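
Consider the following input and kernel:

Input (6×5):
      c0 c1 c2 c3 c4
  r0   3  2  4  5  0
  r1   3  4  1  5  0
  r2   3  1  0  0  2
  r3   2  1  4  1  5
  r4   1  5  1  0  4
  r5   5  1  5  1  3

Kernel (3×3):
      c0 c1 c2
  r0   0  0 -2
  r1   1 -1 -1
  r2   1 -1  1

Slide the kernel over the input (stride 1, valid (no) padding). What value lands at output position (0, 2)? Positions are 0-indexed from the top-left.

The receptive field on the input at this output position is [4 5 0 / 1 5 0 / 0 0 2]. Elementwise product with the kernel and sum: 0·-2 + 1·1 + 5·-1 + 0·-1 + 0·1 + 0·-1 + 2·1.

-2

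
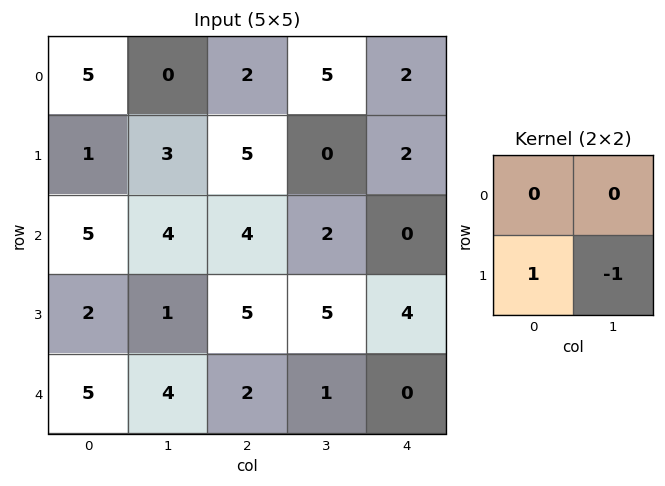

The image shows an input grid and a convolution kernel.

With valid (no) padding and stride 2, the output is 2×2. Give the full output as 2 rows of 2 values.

-2 5
1 0

Output[0,0]: The receptive field on the input at this output position is [5 0 / 1 3]. Elementwise product with the kernel and sum: 1·1 + 3·-1.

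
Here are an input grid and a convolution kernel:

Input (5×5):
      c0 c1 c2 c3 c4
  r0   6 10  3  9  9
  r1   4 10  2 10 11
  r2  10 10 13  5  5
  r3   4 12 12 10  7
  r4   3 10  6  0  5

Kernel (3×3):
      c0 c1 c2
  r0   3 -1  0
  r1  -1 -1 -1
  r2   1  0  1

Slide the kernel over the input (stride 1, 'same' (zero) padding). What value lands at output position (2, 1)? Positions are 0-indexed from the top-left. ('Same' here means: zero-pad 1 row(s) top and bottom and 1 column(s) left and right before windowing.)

The receptive field on the zero-padded input at this output position is [4 10 2 / 10 10 13 / 4 12 12]. Elementwise product with the kernel and sum: 4·3 + 10·-1 + 10·-1 + 10·-1 + 13·-1 + 4·1 + 12·1.

-15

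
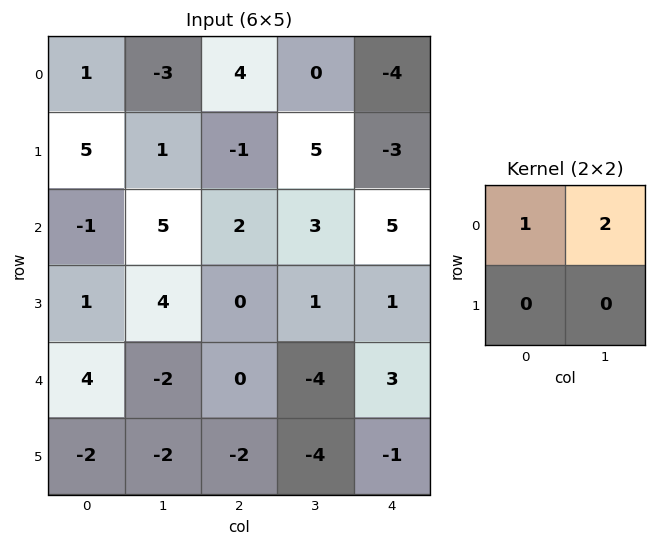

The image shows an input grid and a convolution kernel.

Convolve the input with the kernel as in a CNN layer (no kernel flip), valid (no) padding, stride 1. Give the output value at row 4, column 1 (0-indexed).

-2

The receptive field on the input at this output position is [-2 0 / -2 -2]. Elementwise product with the kernel and sum: -2·1 + 0·2.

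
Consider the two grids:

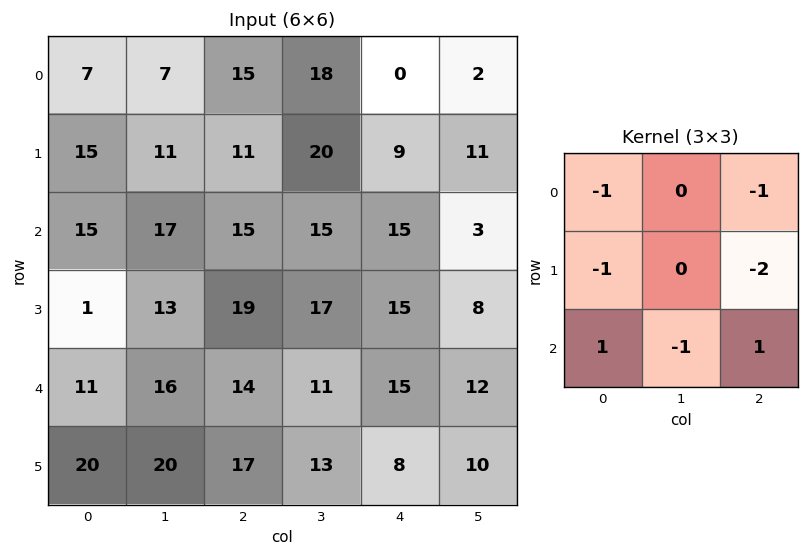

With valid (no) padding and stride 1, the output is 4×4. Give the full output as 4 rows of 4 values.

Output[0,0]: The receptive field on the input at this output position is [7 7 15 / 15 11 11 / 15 17 15]. Elementwise product with the kernel and sum: 7·-1 + 15·-1 + 15·-1 + 11·-2 + 15·1 + 17·-1 + 15·1.
Output[0,1]: The receptive field on the input at this output position is [7 15 18 / 11 11 20 / 17 15 15]. Elementwise product with the kernel and sum: 7·-1 + 18·-1 + 11·-1 + 20·-2 + 17·1 + 15·-1 + 15·1.

-46 -59 -29 -59
-64 -67 -48 -42
-60 -66 -61 -43
-42 -52 -66 -45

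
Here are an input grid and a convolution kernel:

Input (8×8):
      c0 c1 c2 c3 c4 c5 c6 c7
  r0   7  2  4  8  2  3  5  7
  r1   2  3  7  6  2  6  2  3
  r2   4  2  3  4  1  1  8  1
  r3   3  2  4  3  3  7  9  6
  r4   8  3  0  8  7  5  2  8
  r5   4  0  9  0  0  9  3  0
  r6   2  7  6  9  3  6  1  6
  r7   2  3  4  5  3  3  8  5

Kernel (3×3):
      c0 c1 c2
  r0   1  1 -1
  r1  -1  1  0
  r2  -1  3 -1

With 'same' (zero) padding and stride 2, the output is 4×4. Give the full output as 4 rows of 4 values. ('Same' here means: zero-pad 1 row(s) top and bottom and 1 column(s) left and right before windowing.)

Output[0,0]: The receptive field on the zero-padded input at this output position is [0 0 0 / 0 7 2 / 0 2 3]. Elementwise product with the kernel and sum: 0·1 + 0·1 + 0·-1 + 0·-1 + 7·1 + 0·-1 + 2·3 + 3·-1.
Output[0,1]: The receptive field on the zero-padded input at this output position is [0 0 0 / 2 4 8 / 3 7 6]. Elementwise product with the kernel and sum: 0·1 + 0·1 + 0·-1 + 2·-1 + 4·1 + 3·-1 + 7·3 + 6·-1.

10 14 -12 -1
10 12 -2 26
21 27 -11 7
9 12 -14 23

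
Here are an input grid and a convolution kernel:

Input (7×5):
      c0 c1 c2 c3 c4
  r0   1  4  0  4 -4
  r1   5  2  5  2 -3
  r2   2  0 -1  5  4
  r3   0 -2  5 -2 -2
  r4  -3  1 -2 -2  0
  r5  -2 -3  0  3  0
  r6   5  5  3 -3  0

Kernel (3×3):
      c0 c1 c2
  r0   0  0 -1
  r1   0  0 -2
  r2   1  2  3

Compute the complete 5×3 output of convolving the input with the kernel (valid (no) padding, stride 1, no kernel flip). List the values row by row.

-11 5 31
8 -10 -10
-16 -10 -6
-9 12 8
26 -2 -3

Output[0,0]: The receptive field on the input at this output position is [1 4 0 / 5 2 5 / 2 0 -1]. Elementwise product with the kernel and sum: 0·-1 + 5·-2 + 2·1 + 0·2 + -1·3.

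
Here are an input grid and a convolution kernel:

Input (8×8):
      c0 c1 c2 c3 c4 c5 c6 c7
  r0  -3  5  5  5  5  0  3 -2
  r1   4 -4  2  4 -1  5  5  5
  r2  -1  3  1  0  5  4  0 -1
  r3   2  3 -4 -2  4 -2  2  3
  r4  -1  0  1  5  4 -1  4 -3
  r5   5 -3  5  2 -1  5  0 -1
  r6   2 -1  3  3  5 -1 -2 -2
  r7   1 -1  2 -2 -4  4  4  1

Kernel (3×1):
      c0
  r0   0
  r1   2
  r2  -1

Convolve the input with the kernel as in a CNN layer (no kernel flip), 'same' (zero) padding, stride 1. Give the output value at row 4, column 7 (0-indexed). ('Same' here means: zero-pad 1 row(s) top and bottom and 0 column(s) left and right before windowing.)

The receptive field on the zero-padded input at this output position is [3 / -3 / -1]. Elementwise product with the kernel and sum: -3·2 + -1·-1.

-5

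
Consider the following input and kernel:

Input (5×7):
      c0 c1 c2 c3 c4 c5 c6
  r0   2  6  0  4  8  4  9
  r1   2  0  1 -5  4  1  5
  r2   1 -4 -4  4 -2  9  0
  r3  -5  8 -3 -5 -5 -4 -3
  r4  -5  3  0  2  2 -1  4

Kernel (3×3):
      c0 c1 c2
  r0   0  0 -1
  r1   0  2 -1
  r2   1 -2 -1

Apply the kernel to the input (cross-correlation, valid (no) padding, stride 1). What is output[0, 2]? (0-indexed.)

-32

The receptive field on the input at this output position is [0 4 8 / 1 -5 4 / -4 4 -2]. Elementwise product with the kernel and sum: 8·-1 + -5·2 + 4·-1 + -4·1 + 4·-2 + -2·-1.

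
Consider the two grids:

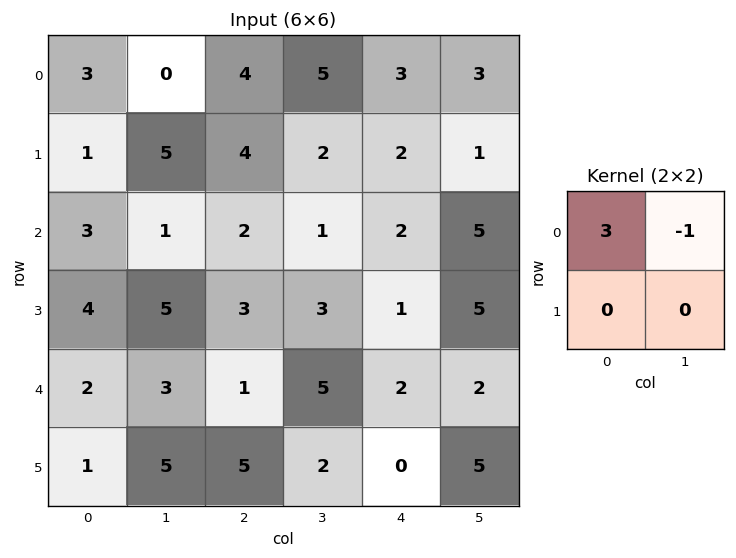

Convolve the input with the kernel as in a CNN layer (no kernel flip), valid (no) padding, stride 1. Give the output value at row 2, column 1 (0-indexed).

1

The receptive field on the input at this output position is [1 2 / 5 3]. Elementwise product with the kernel and sum: 1·3 + 2·-1.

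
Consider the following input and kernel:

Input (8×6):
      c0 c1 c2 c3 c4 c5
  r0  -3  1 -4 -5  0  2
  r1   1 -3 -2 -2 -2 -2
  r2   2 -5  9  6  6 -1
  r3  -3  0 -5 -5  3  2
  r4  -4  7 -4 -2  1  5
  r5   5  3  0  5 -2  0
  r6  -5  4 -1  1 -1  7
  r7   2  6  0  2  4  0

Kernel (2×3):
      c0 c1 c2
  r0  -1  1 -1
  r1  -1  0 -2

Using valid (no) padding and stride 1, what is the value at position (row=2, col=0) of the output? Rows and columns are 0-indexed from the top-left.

The receptive field on the input at this output position is [2 -5 9 / -3 0 -5]. Elementwise product with the kernel and sum: 2·-1 + -5·1 + 9·-1 + -3·-1 + -5·-2.

-3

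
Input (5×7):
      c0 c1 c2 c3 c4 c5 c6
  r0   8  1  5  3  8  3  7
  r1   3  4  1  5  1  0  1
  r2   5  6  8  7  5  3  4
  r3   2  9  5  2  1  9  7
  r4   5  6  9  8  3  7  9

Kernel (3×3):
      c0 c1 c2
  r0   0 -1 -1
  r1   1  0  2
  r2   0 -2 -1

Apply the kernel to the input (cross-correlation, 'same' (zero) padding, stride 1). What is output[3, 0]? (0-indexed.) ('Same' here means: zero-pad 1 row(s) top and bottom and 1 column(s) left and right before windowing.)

-9

The receptive field on the zero-padded input at this output position is [0 5 6 / 0 2 9 / 0 5 6]. Elementwise product with the kernel and sum: 5·-1 + 6·-1 + 0·1 + 9·2 + 5·-2 + 6·-1.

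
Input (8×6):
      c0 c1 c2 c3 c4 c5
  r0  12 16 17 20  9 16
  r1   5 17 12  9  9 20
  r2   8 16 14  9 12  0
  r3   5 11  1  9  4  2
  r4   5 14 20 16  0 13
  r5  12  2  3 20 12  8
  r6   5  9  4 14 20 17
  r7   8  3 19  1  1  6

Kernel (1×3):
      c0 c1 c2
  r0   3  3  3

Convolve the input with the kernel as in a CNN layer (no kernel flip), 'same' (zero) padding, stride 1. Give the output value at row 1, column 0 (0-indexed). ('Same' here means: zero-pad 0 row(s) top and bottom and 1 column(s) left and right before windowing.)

66

The receptive field on the zero-padded input at this output position is [0 5 17]. Elementwise product with the kernel and sum: 0·3 + 5·3 + 17·3.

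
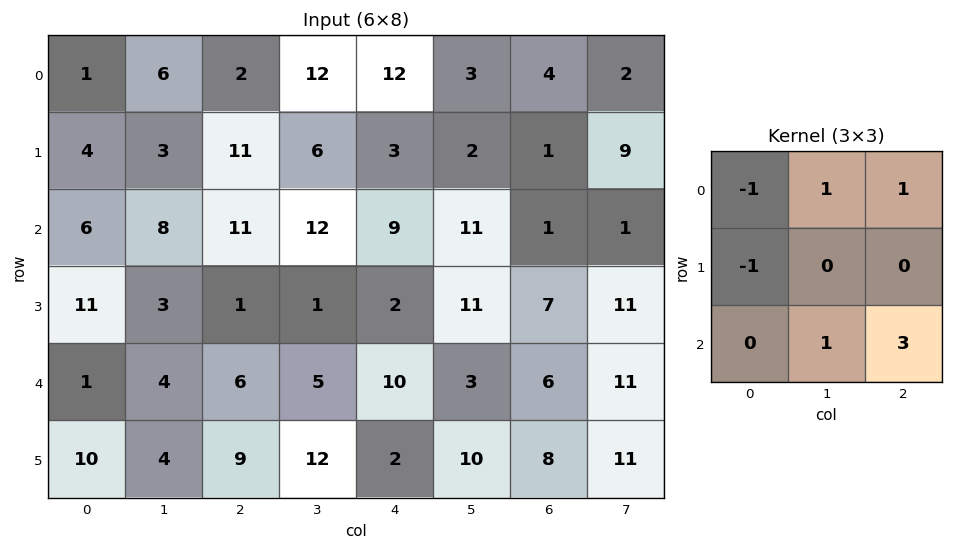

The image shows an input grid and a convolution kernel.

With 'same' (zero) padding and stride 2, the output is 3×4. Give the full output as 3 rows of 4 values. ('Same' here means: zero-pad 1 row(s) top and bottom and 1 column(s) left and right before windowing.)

Output[0,0]: The receptive field on the zero-padded input at this output position is [0 0 0 / 0 1 6 / 0 4 3]. Elementwise product with the kernel and sum: 0·-1 + 0·1 + 0·1 + 0·-1 + 4·1 + 3·3.

13 23 -3 25
27 10 22 37
36 40 39 45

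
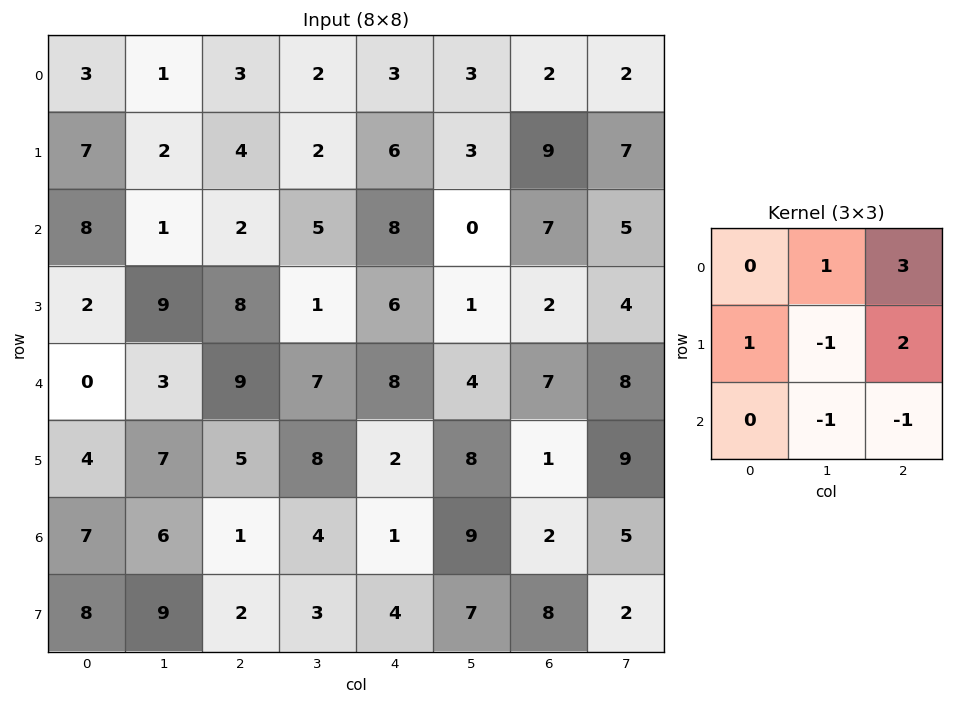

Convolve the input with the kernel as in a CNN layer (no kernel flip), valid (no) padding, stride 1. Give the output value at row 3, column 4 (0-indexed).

16

The receptive field on the input at this output position is [6 1 2 / 8 4 7 / 2 8 1]. Elementwise product with the kernel and sum: 1·1 + 2·3 + 8·1 + 4·-1 + 7·2 + 8·-1 + 1·-1.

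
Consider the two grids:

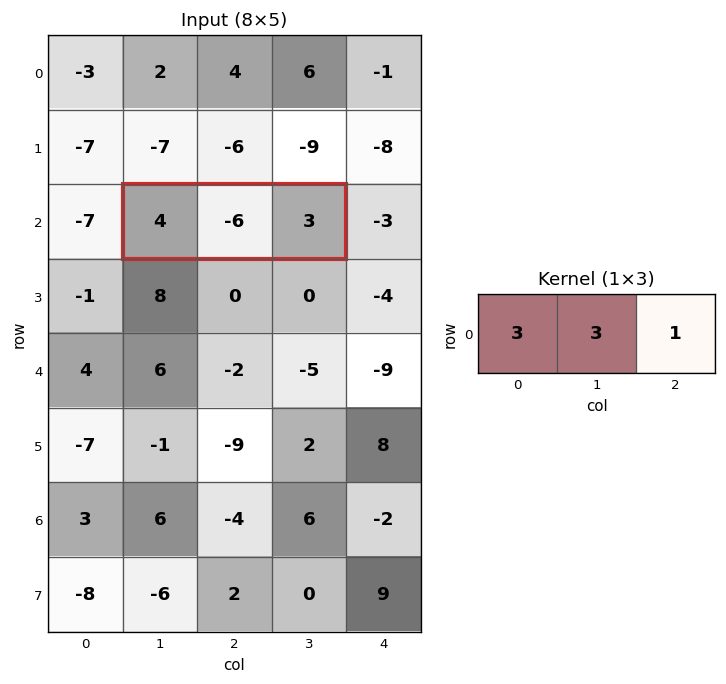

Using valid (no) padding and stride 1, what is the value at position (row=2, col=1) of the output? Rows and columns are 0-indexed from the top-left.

-3

The receptive field on the input at this output position is [4 -6 3]. Elementwise product with the kernel and sum: 4·3 + -6·3 + 3·1.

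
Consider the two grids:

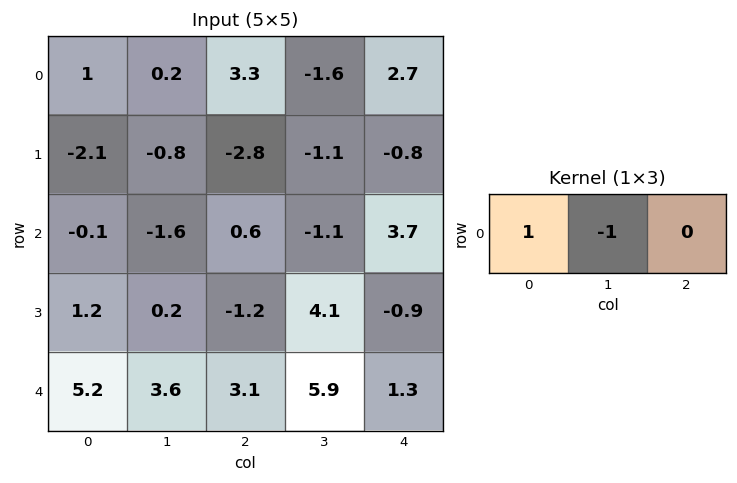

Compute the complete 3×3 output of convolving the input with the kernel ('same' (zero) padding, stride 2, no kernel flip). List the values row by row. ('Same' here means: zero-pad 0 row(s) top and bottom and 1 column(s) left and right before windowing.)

Output[0,0]: The receptive field on the zero-padded input at this output position is [0 1 0.2]. Elementwise product with the kernel and sum: 0·1 + 1·-1.
Output[0,1]: The receptive field on the zero-padded input at this output position is [0.2 3.3 -1.6]. Elementwise product with the kernel and sum: 0.2·1 + 3.3·-1.

-1 -3.1 -4.3
0.1 -2.2 -4.8
-5.2 0.5 4.6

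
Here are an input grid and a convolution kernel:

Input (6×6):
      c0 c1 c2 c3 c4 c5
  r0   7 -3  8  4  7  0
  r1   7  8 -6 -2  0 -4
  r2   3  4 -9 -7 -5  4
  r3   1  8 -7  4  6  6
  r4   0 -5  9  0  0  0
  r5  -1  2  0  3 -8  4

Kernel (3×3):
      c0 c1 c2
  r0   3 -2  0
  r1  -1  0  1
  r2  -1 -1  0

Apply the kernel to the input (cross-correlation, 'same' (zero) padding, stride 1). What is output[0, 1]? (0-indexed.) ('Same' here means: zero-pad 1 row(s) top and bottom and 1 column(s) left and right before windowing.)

-14

The receptive field on the zero-padded input at this output position is [0 0 0 / 7 -3 8 / 7 8 -6]. Elementwise product with the kernel and sum: 0·3 + 0·-2 + 7·-1 + 8·1 + 7·-1 + 8·-1.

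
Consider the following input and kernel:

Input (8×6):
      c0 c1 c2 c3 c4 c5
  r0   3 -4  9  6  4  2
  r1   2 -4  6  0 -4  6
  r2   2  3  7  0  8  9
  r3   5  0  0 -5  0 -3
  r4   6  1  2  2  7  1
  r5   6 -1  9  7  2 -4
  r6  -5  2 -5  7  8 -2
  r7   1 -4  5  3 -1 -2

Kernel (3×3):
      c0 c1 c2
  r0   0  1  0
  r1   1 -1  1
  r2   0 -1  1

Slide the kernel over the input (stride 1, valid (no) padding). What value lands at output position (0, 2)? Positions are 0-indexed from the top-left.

The receptive field on the input at this output position is [9 6 4 / 6 0 -4 / 7 0 8]. Elementwise product with the kernel and sum: 6·1 + 6·1 + 0·-1 + -4·1 + 0·-1 + 8·1.

16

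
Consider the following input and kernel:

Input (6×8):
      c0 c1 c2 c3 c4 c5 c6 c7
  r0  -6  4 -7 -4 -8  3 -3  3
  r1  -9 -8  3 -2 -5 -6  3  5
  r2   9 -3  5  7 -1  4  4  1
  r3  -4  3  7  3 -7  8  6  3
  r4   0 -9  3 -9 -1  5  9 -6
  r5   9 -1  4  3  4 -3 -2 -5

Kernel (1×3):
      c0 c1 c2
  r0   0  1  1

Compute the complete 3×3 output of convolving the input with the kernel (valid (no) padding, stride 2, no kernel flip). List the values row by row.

-3 -12 0
2 6 8
-6 -10 14

Output[0,0]: The receptive field on the input at this output position is [-6 4 -7]. Elementwise product with the kernel and sum: 4·1 + -7·1.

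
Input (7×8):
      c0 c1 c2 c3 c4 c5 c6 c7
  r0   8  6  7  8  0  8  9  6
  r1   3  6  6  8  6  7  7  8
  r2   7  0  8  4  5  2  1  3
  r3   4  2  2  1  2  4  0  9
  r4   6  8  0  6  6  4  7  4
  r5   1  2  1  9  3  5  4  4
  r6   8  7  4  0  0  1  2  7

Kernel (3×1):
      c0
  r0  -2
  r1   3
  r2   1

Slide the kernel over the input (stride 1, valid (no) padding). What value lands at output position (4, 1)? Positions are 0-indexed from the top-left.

-3

The receptive field on the input at this output position is [8 / 2 / 7]. Elementwise product with the kernel and sum: 8·-2 + 2·3 + 7·1.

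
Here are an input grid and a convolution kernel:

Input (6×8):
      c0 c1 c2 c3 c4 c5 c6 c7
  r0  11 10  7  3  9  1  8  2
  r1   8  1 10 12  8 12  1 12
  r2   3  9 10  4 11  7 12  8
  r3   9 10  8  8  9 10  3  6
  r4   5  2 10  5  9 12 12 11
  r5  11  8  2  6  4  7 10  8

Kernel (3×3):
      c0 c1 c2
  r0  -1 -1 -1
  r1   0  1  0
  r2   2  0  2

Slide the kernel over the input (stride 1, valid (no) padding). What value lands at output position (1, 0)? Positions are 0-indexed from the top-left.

The receptive field on the input at this output position is [8 1 10 / 3 9 10 / 9 10 8]. Elementwise product with the kernel and sum: 8·-1 + 1·-1 + 10·-1 + 9·1 + 9·2 + 8·2.

24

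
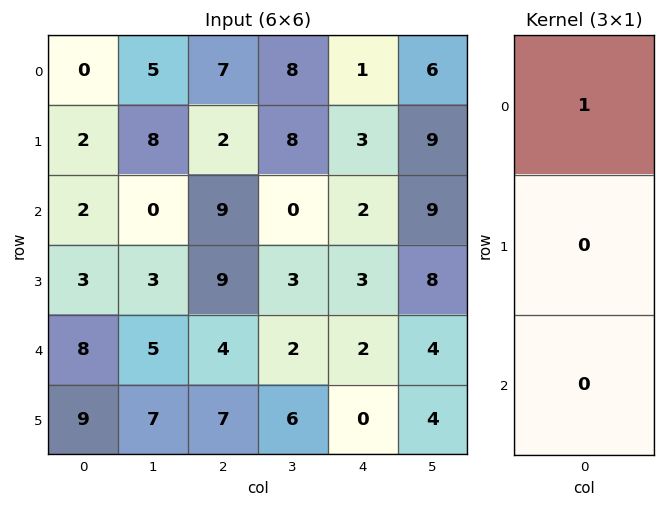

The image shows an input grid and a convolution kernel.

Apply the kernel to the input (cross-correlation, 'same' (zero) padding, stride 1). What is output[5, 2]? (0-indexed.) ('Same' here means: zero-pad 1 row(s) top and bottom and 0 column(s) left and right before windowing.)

The receptive field on the zero-padded input at this output position is [4 / 7 / 0]. Elementwise product with the kernel and sum: 4·1.

4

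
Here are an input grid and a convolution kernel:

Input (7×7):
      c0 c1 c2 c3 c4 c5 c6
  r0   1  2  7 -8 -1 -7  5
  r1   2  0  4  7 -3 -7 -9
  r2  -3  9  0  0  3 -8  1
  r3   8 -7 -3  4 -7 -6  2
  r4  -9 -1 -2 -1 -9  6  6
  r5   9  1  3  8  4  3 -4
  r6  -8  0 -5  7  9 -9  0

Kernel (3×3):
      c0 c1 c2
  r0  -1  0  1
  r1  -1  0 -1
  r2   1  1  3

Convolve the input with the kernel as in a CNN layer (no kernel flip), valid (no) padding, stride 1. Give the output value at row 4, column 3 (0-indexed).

-15

The receptive field on the input at this output position is [-1 -9 6 / 8 4 3 / 7 9 -9]. Elementwise product with the kernel and sum: -1·-1 + 6·1 + 8·-1 + 3·-1 + 7·1 + 9·1 + -9·3.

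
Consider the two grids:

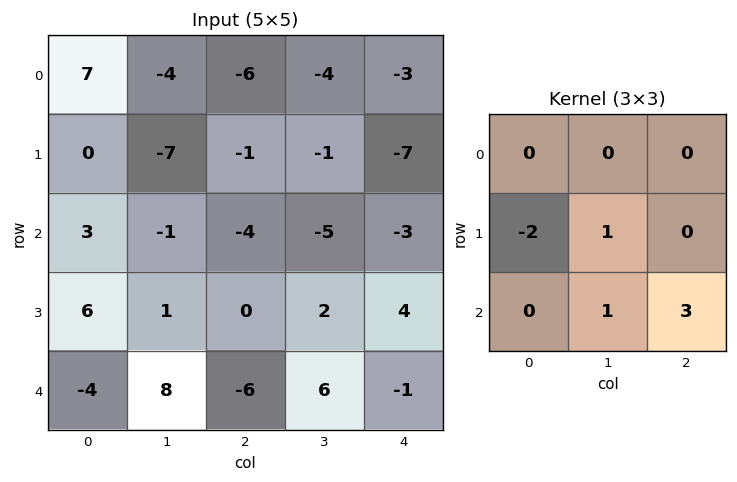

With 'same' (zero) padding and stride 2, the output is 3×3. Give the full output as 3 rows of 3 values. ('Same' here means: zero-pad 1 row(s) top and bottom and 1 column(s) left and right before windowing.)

-14 -2 -2
12 4 11
-4 -22 -13

Output[0,0]: The receptive field on the zero-padded input at this output position is [0 0 0 / 0 7 -4 / 0 0 -7]. Elementwise product with the kernel and sum: 0·-2 + 7·1 + 0·1 + -7·3.
Output[0,1]: The receptive field on the zero-padded input at this output position is [0 0 0 / -4 -6 -4 / -7 -1 -1]. Elementwise product with the kernel and sum: -4·-2 + -6·1 + -1·1 + -1·3.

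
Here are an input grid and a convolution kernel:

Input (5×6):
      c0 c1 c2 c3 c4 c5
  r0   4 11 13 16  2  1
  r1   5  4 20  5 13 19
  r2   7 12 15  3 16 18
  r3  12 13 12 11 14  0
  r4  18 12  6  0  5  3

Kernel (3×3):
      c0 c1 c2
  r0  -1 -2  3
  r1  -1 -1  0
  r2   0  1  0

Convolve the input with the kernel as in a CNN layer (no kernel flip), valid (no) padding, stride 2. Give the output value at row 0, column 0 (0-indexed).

The receptive field on the input at this output position is [4 11 13 / 5 4 20 / 7 12 15]. Elementwise product with the kernel and sum: 4·-1 + 11·-2 + 13·3 + 5·-1 + 4·-1 + 12·1.

16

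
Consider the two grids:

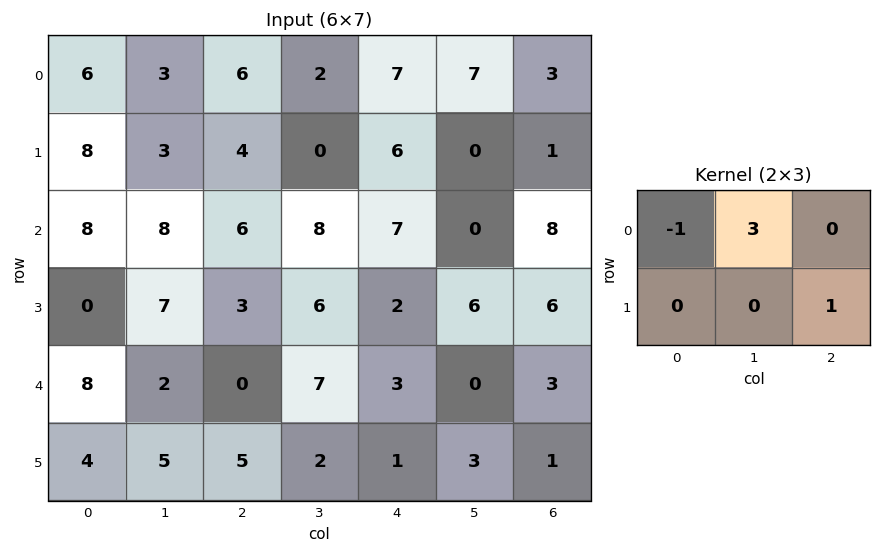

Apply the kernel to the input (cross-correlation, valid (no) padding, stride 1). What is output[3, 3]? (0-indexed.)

The receptive field on the input at this output position is [6 2 6 / 7 3 0]. Elementwise product with the kernel and sum: 6·-1 + 2·3 + 0·1.

0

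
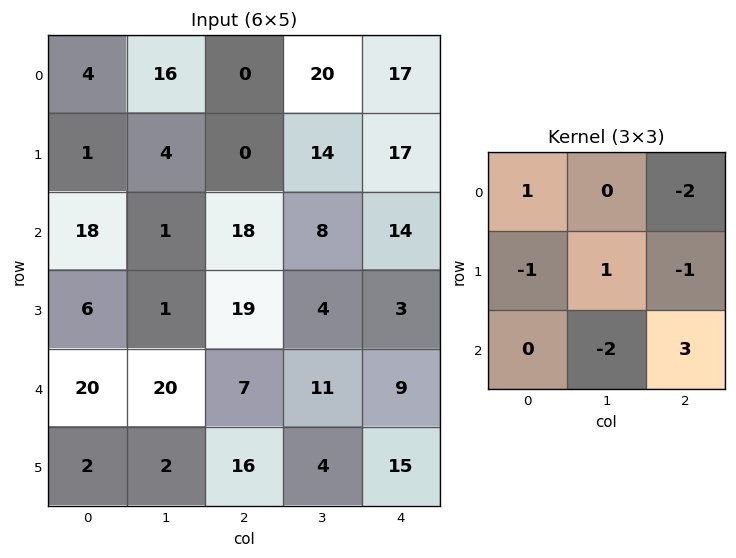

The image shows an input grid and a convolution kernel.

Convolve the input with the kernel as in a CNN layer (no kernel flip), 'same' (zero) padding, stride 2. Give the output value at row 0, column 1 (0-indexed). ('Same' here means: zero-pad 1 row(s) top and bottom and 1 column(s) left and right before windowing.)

6

The receptive field on the zero-padded input at this output position is [0 0 0 / 16 0 20 / 4 0 14]. Elementwise product with the kernel and sum: 0·1 + 0·-2 + 16·-1 + 0·1 + 20·-1 + 0·-2 + 14·3.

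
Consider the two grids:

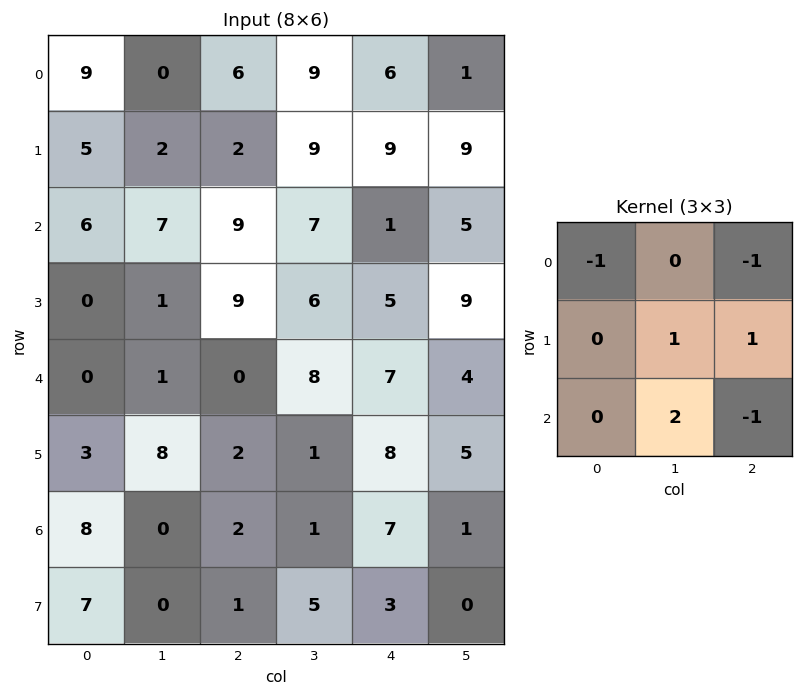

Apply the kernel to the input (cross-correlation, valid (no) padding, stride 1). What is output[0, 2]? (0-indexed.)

19

The receptive field on the input at this output position is [6 9 6 / 2 9 9 / 9 7 1]. Elementwise product with the kernel and sum: 6·-1 + 6·-1 + 9·1 + 9·1 + 7·2 + 1·-1.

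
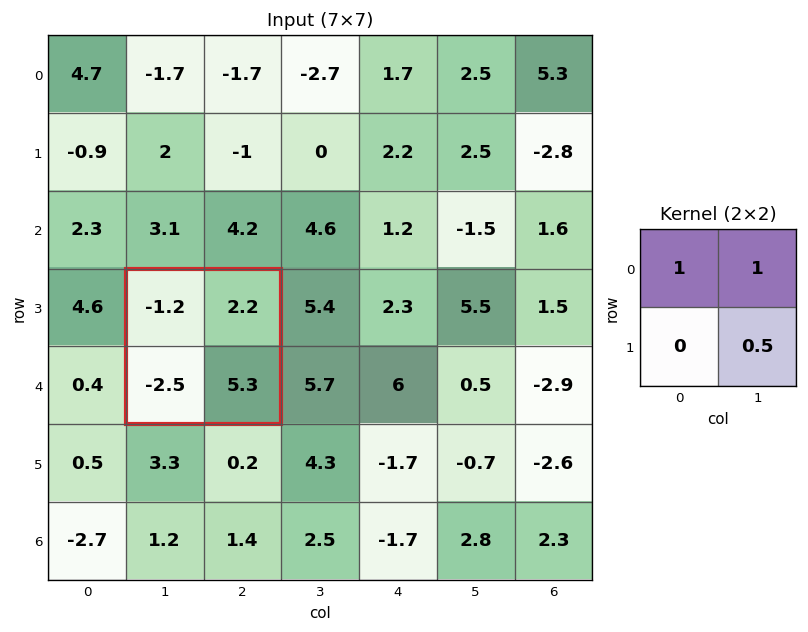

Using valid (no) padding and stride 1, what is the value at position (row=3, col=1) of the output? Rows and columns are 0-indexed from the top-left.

The receptive field on the input at this output position is [-1.2 2.2 / -2.5 5.3]. Elementwise product with the kernel and sum: -1.2·1 + 2.2·1 + 5.3·0.5.

3.65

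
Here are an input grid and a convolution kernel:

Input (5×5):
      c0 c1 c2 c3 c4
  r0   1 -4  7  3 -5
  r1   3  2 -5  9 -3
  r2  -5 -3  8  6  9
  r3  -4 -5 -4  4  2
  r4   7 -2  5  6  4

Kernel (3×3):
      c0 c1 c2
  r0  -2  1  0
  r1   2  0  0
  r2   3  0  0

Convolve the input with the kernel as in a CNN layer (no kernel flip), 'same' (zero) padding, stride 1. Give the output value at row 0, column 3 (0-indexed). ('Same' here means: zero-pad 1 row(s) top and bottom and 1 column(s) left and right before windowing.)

-1

The receptive field on the zero-padded input at this output position is [0 0 0 / 7 3 -5 / -5 9 -3]. Elementwise product with the kernel and sum: 0·-2 + 0·1 + 7·2 + -5·3.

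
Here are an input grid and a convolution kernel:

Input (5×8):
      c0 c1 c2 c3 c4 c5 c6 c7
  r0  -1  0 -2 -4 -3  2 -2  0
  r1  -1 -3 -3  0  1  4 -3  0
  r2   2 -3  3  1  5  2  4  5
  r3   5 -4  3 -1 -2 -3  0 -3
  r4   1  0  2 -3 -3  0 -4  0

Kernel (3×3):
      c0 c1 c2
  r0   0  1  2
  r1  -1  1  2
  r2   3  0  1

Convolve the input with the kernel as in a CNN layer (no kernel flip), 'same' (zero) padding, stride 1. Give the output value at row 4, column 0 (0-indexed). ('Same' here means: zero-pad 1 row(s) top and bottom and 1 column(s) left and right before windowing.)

The receptive field on the zero-padded input at this output position is [0 5 -4 / 0 1 0 / 0 0 0]. Elementwise product with the kernel and sum: 5·1 + -4·2 + 0·-1 + 1·1 + 0·2 + 0·3 + 0·1.

-2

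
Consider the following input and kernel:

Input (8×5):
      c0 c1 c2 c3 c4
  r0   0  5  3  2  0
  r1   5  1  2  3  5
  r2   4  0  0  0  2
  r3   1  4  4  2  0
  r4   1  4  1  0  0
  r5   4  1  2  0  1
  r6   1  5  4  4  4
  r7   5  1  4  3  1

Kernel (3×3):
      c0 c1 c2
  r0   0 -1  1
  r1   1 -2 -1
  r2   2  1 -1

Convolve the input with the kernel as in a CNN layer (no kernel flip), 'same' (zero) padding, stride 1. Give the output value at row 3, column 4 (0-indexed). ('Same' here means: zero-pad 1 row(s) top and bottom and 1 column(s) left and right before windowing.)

The receptive field on the zero-padded input at this output position is [0 2 0 / 2 0 0 / 0 0 0]. Elementwise product with the kernel and sum: 2·-1 + 0·1 + 2·1 + 0·-2 + 0·-1 + 0·2 + 0·1 + 0·-1.

0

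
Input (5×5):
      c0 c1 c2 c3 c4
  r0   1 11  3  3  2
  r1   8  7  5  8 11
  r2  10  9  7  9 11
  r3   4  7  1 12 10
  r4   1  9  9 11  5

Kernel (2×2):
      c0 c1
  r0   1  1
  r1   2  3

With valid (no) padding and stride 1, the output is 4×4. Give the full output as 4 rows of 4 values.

Output[0,0]: The receptive field on the input at this output position is [1 11 / 8 7]. Elementwise product with the kernel and sum: 1·1 + 11·1 + 8·2 + 7·3.

49 43 40 54
62 51 54 70
48 33 54 74
40 53 64 59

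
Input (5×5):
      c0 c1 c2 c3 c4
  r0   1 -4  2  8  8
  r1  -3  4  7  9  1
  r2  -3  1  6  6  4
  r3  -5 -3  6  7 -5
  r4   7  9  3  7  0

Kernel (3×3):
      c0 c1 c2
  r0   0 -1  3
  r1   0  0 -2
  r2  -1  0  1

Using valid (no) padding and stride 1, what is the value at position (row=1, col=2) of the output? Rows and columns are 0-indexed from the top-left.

-25

The receptive field on the input at this output position is [7 9 1 / 6 6 4 / 6 7 -5]. Elementwise product with the kernel and sum: 9·-1 + 1·3 + 4·-2 + 6·-1 + -5·1.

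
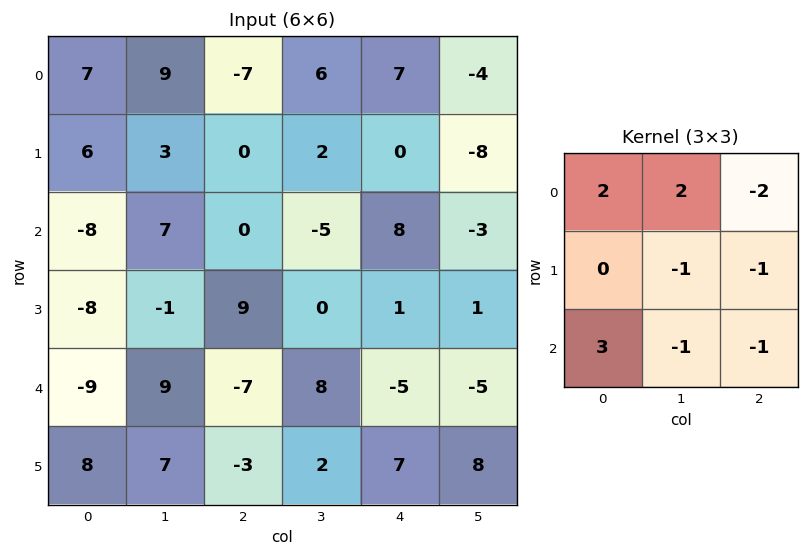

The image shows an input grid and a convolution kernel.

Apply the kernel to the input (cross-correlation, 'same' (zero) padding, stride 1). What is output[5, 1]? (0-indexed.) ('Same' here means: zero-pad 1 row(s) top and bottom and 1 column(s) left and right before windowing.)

10

The receptive field on the zero-padded input at this output position is [-9 9 -7 / 8 7 -3 / 0 0 0]. Elementwise product with the kernel and sum: -9·2 + 9·2 + -7·-2 + 7·-1 + -3·-1 + 0·3 + 0·-1 + 0·-1.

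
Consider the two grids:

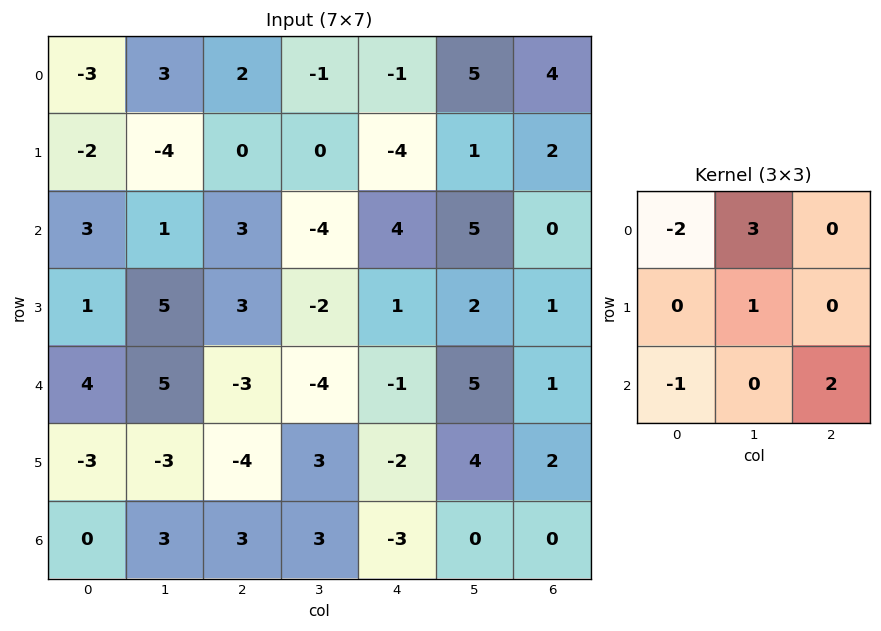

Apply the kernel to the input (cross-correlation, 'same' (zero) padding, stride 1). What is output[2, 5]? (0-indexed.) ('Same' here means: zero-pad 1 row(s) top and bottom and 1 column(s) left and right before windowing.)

The receptive field on the zero-padded input at this output position is [-4 1 2 / 4 5 0 / 1 2 1]. Elementwise product with the kernel and sum: -4·-2 + 1·3 + 5·1 + 1·-1 + 1·2.

17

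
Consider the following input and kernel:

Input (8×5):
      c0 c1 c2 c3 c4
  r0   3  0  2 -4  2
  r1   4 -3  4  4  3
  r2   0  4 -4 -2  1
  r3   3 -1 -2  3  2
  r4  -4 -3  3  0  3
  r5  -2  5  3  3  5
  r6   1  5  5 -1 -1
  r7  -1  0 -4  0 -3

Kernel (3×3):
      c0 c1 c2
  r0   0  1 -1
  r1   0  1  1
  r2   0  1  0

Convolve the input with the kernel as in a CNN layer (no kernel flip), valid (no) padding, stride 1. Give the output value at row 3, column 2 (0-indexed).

The receptive field on the input at this output position is [-2 3 2 / 3 0 3 / 3 3 5]. Elementwise product with the kernel and sum: 3·1 + 2·-1 + 0·1 + 3·1 + 3·1.

7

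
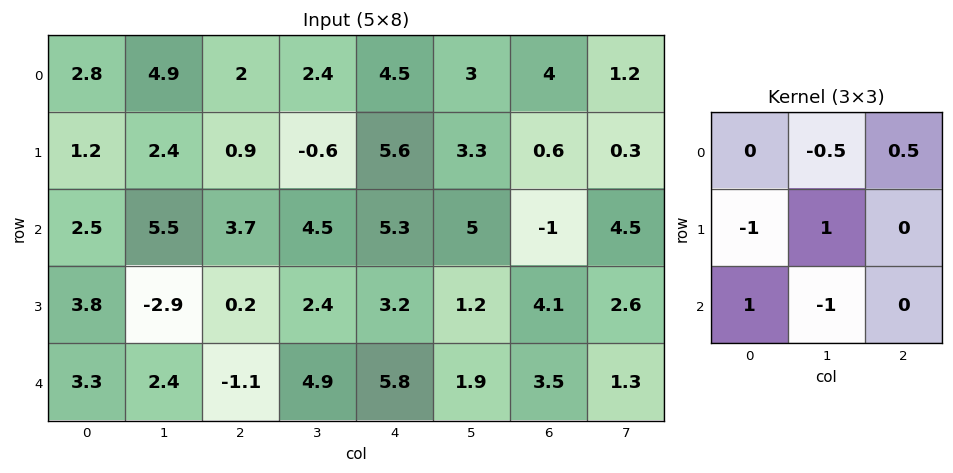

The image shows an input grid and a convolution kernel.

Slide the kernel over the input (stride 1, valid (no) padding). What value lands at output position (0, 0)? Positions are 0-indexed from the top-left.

-3.25

The receptive field on the input at this output position is [2.8 4.9 2 / 1.2 2.4 0.9 / 2.5 5.5 3.7]. Elementwise product with the kernel and sum: 4.9·-0.5 + 2·0.5 + 1.2·-1 + 2.4·1 + 2.5·1 + 5.5·-1.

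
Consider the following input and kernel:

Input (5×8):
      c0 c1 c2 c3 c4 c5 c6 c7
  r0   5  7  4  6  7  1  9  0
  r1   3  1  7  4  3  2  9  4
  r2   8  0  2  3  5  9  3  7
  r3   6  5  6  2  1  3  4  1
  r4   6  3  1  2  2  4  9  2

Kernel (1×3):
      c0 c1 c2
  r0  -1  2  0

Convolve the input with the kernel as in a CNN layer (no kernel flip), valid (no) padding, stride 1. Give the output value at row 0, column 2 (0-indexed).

8

The receptive field on the input at this output position is [4 6 7]. Elementwise product with the kernel and sum: 4·-1 + 6·2.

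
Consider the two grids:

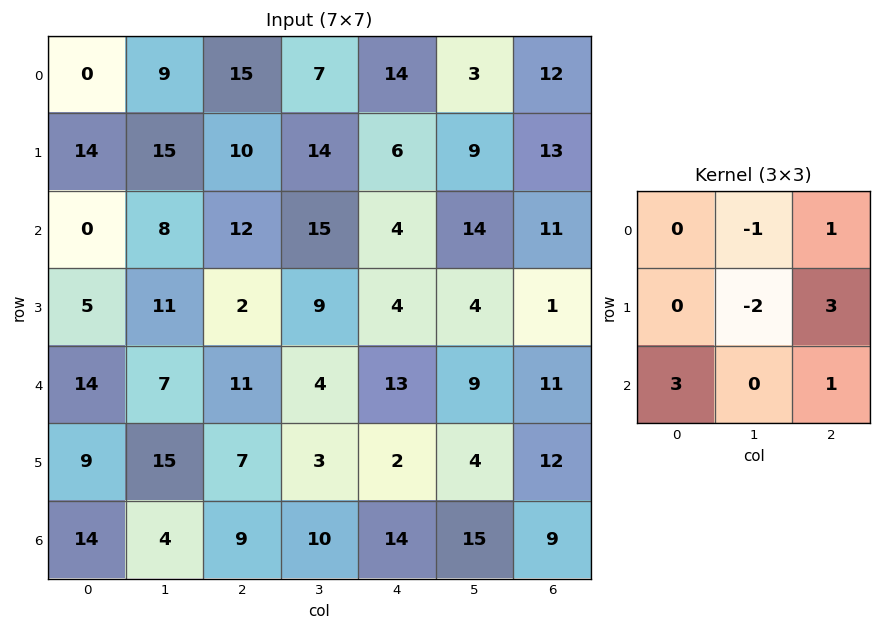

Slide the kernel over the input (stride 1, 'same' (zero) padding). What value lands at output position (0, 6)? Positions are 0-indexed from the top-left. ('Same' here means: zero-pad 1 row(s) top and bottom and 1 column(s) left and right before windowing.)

The receptive field on the zero-padded input at this output position is [0 0 0 / 3 12 0 / 9 13 0]. Elementwise product with the kernel and sum: 0·-1 + 0·1 + 12·-2 + 0·3 + 9·3 + 0·1.

3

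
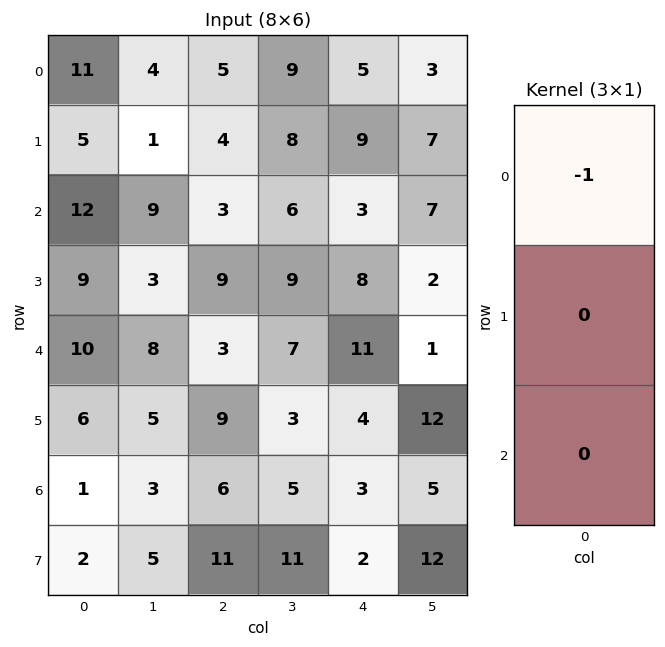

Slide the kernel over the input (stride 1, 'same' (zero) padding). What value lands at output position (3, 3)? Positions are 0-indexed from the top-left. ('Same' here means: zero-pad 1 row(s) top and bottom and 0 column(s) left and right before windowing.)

-6

The receptive field on the zero-padded input at this output position is [6 / 9 / 7]. Elementwise product with the kernel and sum: 6·-1.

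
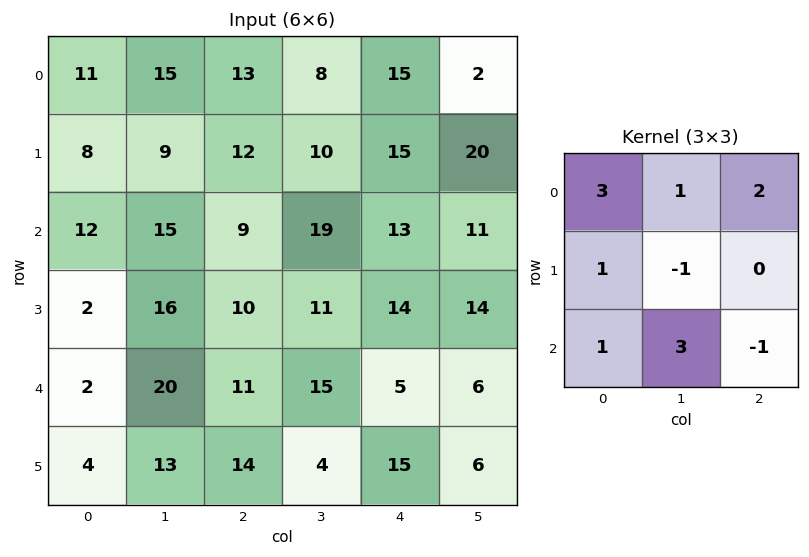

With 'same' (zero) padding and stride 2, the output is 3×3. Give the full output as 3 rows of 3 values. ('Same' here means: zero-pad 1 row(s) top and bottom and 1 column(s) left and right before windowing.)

Output[0,0]: The receptive field on the zero-padded input at this output position is [0 0 0 / 0 11 15 / 0 8 9]. Elementwise product with the kernel and sum: 0·3 + 0·1 + 0·2 + 0·1 + 11·-1 + 0·1 + 8·3 + 9·-1.

4 37 28
4 100 130
31 140 128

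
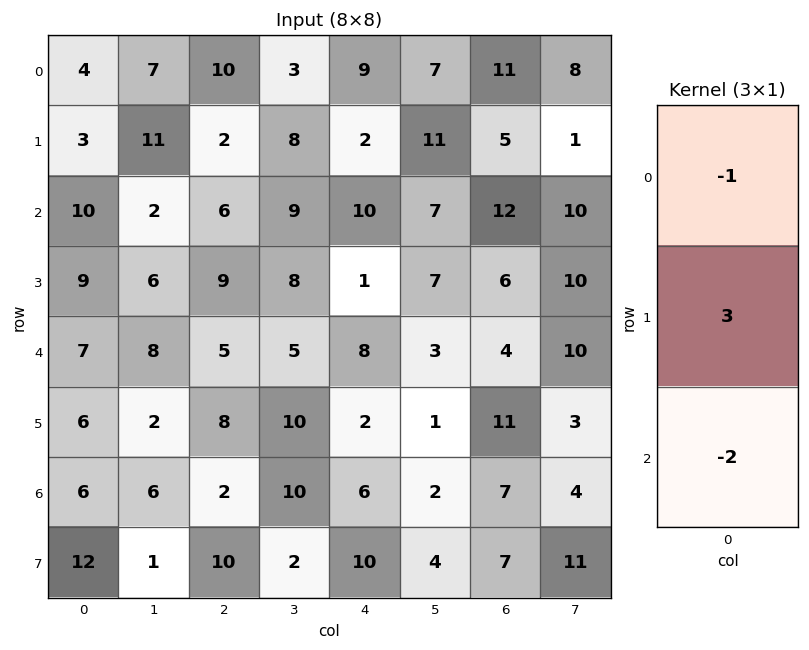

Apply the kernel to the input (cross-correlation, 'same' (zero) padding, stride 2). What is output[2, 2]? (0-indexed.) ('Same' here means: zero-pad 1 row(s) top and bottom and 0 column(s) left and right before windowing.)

The receptive field on the zero-padded input at this output position is [1 / 8 / 2]. Elementwise product with the kernel and sum: 1·-1 + 8·3 + 2·-2.

19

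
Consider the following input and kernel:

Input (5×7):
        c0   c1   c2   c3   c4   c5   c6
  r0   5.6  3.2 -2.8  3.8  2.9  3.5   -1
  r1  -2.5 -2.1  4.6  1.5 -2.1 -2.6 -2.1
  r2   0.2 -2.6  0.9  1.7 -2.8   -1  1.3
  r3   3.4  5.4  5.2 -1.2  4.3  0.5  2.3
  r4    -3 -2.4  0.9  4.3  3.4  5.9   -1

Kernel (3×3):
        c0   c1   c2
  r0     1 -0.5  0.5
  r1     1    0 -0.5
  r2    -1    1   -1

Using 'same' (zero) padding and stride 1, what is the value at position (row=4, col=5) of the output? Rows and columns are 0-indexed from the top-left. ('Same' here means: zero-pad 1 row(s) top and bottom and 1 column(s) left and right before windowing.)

The receptive field on the zero-padded input at this output position is [4.3 0.5 2.3 / 3.4 5.9 -1 / 0 0 0]. Elementwise product with the kernel and sum: 4.3·1 + 0.5·-0.5 + 2.3·0.5 + 3.4·1 + -1·-0.5 + 0·-1 + 0·1 + 0·-1.

9.1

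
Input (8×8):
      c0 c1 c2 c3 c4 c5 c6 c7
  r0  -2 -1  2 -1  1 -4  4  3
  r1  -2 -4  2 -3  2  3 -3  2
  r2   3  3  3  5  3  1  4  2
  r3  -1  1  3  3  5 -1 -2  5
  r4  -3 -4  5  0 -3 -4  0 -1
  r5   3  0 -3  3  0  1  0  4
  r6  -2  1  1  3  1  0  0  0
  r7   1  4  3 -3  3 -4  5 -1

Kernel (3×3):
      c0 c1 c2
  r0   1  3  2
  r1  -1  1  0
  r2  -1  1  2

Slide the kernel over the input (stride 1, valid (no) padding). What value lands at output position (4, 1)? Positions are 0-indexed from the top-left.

The receptive field on the input at this output position is [-4 5 0 / 0 -3 3 / 1 1 3]. Elementwise product with the kernel and sum: -4·1 + 5·3 + 0·2 + 0·-1 + -3·1 + 1·-1 + 1·1 + 3·2.

14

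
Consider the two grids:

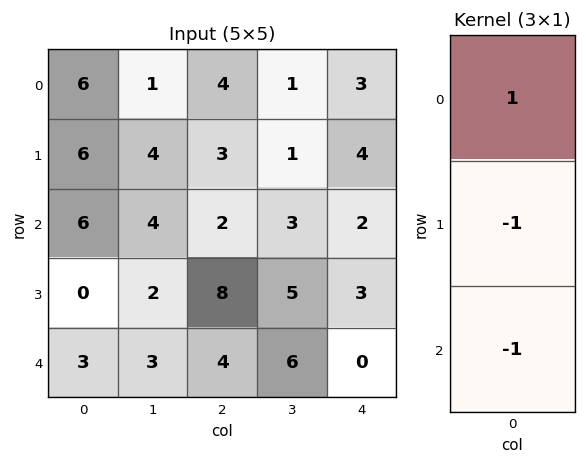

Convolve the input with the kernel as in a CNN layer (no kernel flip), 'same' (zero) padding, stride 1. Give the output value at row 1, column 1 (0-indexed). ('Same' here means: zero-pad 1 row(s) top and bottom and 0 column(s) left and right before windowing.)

-7

The receptive field on the zero-padded input at this output position is [1 / 4 / 4]. Elementwise product with the kernel and sum: 1·1 + 4·-1 + 4·-1.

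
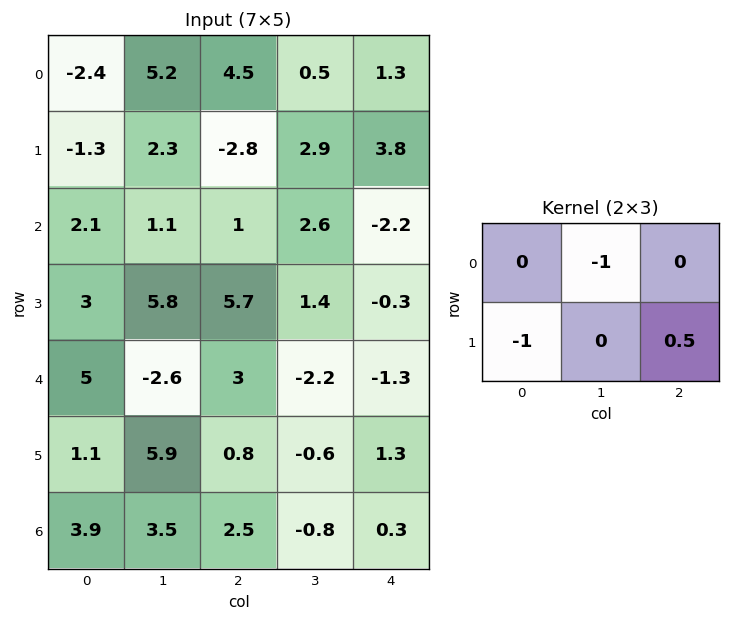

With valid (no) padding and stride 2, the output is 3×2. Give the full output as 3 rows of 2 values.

-5.3 4.2
-1.25 -8.45
1.9 2.05

Output[0,0]: The receptive field on the input at this output position is [-2.4 5.2 4.5 / -1.3 2.3 -2.8]. Elementwise product with the kernel and sum: 5.2·-1 + -1.3·-1 + -2.8·0.5.
Output[0,1]: The receptive field on the input at this output position is [4.5 0.5 1.3 / -2.8 2.9 3.8]. Elementwise product with the kernel and sum: 0.5·-1 + -2.8·-1 + 3.8·0.5.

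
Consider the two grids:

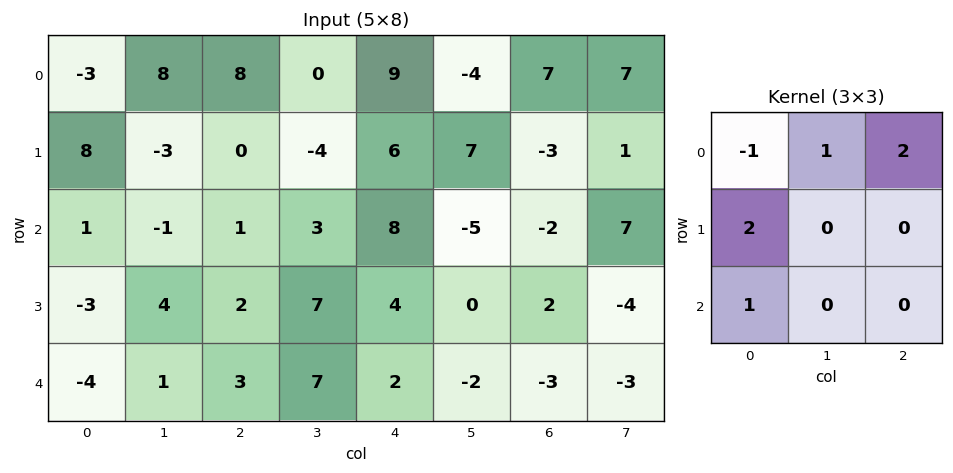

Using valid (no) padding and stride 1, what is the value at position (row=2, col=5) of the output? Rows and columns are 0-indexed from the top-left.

15

The receptive field on the input at this output position is [-5 -2 7 / 0 2 -4 / -2 -3 -3]. Elementwise product with the kernel and sum: -5·-1 + -2·1 + 7·2 + 0·2 + -2·1.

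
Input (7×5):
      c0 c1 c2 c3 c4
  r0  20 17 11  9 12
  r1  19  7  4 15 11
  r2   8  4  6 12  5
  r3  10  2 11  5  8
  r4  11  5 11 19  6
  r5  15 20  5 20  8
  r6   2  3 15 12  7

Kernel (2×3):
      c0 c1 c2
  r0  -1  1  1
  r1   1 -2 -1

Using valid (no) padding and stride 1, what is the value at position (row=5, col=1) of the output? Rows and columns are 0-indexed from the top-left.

The receptive field on the input at this output position is [20 5 20 / 3 15 12]. Elementwise product with the kernel and sum: 20·-1 + 5·1 + 20·1 + 3·1 + 15·-2 + 12·-1.

-34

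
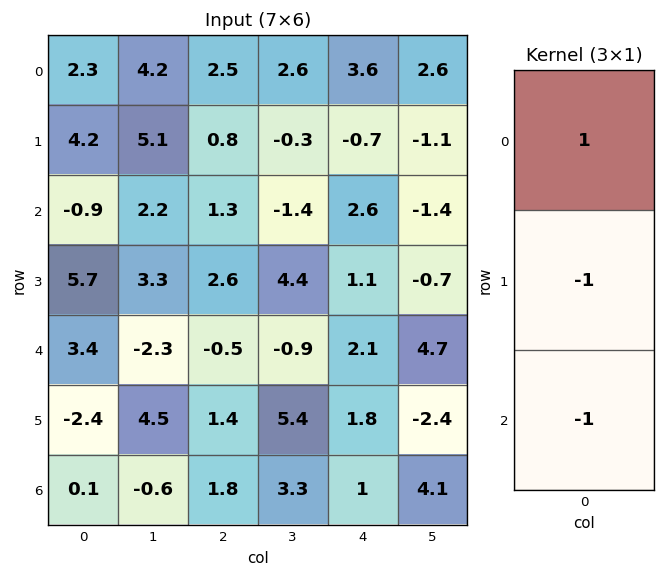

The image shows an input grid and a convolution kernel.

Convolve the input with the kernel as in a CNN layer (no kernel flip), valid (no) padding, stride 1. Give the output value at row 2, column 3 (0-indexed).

The receptive field on the input at this output position is [-1.4 / 4.4 / -0.9]. Elementwise product with the kernel and sum: -1.4·1 + 4.4·-1 + -0.9·-1.

-4.9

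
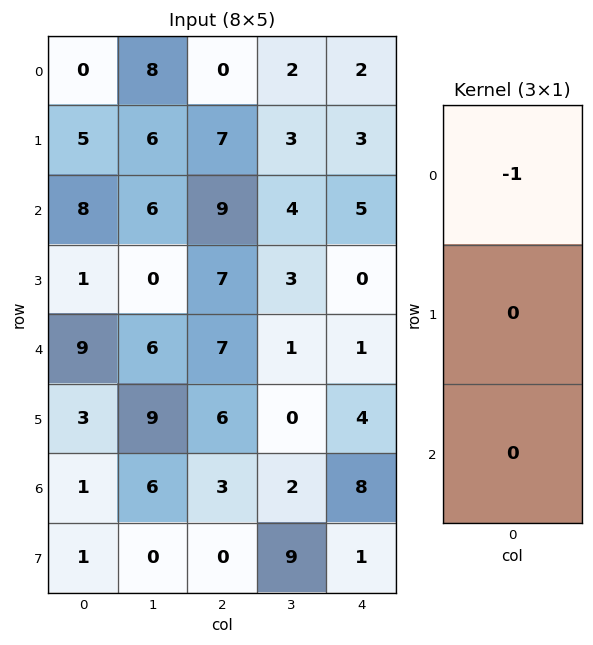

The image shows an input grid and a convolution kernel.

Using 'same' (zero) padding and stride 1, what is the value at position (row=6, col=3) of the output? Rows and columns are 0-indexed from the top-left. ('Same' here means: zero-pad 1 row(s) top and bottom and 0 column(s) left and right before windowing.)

The receptive field on the zero-padded input at this output position is [0 / 2 / 9]. Elementwise product with the kernel and sum: 0·-1.

0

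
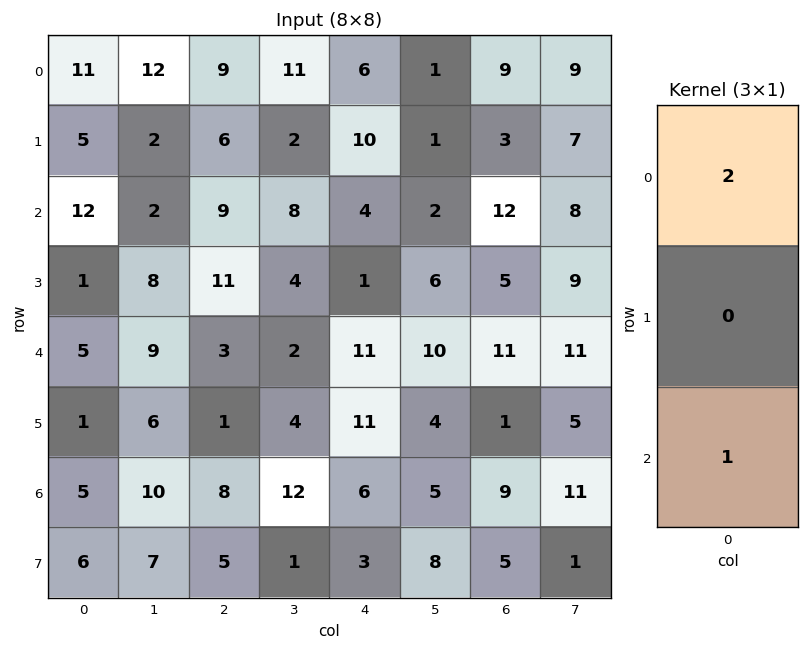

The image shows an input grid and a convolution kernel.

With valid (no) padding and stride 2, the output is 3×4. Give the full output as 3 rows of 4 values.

Output[0,0]: The receptive field on the input at this output position is [11 / 5 / 12]. Elementwise product with the kernel and sum: 11·2 + 12·1.

34 27 16 30
29 21 19 35
15 14 28 31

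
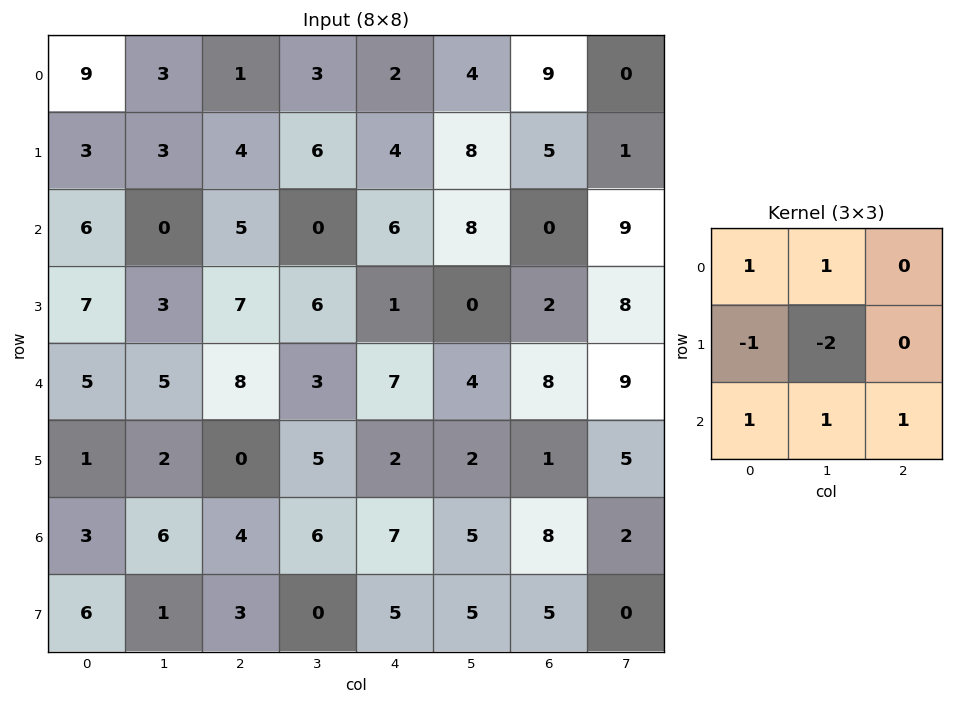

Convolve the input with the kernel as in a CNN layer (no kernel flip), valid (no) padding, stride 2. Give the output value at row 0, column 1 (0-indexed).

The receptive field on the input at this output position is [1 3 2 / 4 6 4 / 5 0 6]. Elementwise product with the kernel and sum: 1·1 + 3·1 + 4·-1 + 6·-2 + 5·1 + 0·1 + 6·1.

-1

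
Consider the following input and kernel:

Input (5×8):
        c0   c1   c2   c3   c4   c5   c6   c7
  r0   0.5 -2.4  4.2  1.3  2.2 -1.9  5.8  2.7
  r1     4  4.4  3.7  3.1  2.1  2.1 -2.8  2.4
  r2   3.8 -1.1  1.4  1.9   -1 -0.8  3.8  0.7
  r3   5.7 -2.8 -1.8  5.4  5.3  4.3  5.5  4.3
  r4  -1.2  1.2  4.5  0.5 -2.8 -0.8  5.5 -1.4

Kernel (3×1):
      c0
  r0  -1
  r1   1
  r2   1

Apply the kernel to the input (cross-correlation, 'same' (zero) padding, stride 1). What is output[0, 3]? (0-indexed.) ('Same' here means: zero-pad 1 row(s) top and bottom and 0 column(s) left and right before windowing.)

The receptive field on the zero-padded input at this output position is [0 / 1.3 / 3.1]. Elementwise product with the kernel and sum: 0·-1 + 1.3·1 + 3.1·1.

4.4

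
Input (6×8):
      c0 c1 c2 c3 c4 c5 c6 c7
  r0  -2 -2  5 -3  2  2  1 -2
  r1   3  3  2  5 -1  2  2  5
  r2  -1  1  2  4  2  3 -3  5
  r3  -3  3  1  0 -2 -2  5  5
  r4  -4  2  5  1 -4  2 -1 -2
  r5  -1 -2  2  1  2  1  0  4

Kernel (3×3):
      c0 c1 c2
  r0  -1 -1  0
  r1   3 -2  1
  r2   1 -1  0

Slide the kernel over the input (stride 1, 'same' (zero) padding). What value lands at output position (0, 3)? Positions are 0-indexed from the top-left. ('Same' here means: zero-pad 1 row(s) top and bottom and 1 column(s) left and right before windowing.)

The receptive field on the zero-padded input at this output position is [0 0 0 / 5 -3 2 / 2 5 -1]. Elementwise product with the kernel and sum: 0·-1 + 0·-1 + 5·3 + -3·-2 + 2·1 + 2·1 + 5·-1.

20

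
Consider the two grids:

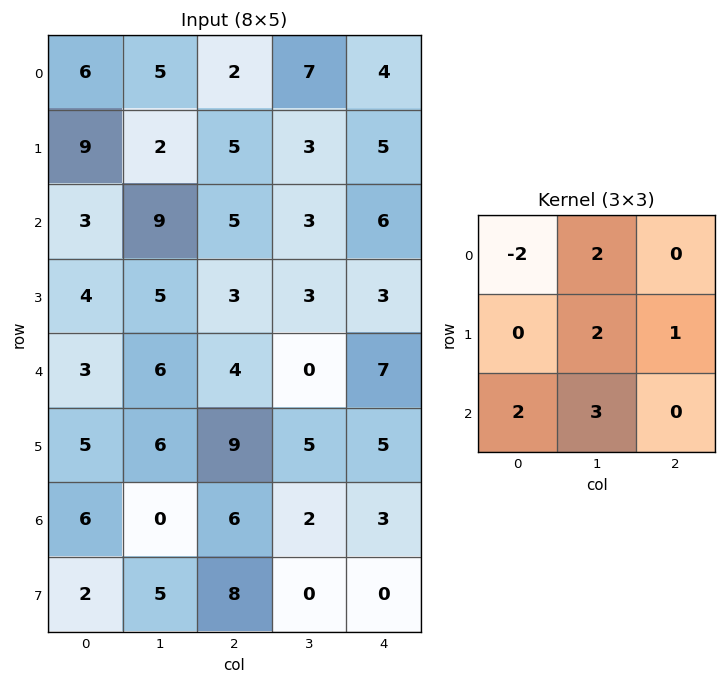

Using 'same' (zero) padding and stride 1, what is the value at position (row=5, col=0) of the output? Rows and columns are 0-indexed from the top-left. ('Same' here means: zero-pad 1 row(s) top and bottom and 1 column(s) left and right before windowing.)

40

The receptive field on the zero-padded input at this output position is [0 3 6 / 0 5 6 / 0 6 0]. Elementwise product with the kernel and sum: 0·-2 + 3·2 + 5·2 + 6·1 + 0·2 + 6·3.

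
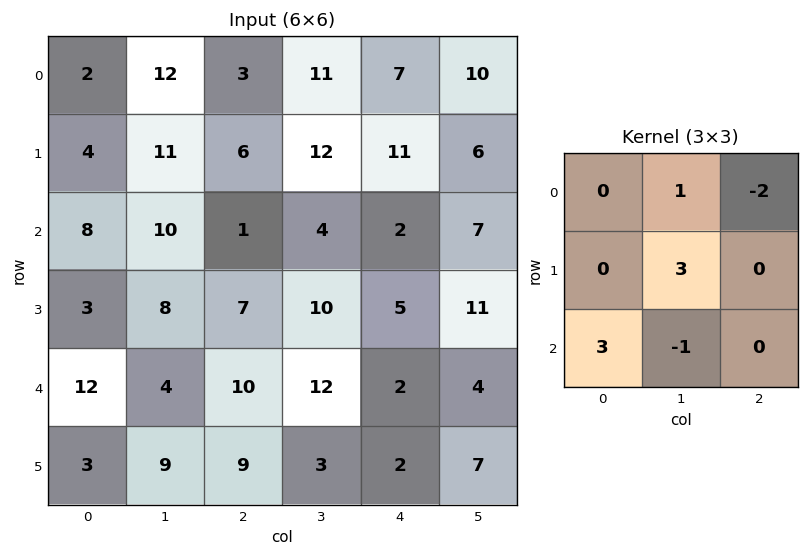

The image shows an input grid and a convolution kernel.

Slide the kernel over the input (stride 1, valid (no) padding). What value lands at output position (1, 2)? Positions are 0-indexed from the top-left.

The receptive field on the input at this output position is [6 12 11 / 1 4 2 / 7 10 5]. Elementwise product with the kernel and sum: 12·1 + 11·-2 + 4·3 + 7·3 + 10·-1.

13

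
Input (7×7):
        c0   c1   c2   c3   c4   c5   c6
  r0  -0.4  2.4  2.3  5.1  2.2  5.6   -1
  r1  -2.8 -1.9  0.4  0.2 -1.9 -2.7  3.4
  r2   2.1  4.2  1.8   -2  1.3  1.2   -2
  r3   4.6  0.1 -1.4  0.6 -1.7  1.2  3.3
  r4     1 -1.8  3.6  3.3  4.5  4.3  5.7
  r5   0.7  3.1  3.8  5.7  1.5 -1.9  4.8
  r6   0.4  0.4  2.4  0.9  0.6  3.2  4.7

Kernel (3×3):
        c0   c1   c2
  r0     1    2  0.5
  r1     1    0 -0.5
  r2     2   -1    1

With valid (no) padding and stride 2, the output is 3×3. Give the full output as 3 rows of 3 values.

Output[0,0]: The receptive field on the input at this output position is [-0.4 2.4 2.3 / -2.8 -1.9 0.4 / 2.1 4.2 1.8]. Elementwise product with the kernel and sum: -0.4·1 + 2.4·2 + 2.3·0.5 + -2.8·1 + 0.4·-0.5 + 2.1·2 + 4.2·-1 + 1.8·1.
Output[0,1]: The receptive field on the input at this output position is [2.3 5.1 2.2 / 0.4 0.2 -1.9 / 1.8 -2 1.3]. Elementwise product with the kernel and sum: 2.3·1 + 5.1·2 + 2.2·0.5 + 0.4·1 + -1.9·-0.5 + 1.8·2 + -2·-1 + 1.3·1.

4.35 21.85 8.7
24.1 6.3 9.75
0.8 20 17.75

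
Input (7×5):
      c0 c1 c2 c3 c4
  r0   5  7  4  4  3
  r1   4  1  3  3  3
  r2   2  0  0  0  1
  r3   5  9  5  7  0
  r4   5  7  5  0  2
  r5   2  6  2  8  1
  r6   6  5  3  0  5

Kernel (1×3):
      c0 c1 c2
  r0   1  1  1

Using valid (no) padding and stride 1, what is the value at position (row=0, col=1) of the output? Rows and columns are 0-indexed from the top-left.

The receptive field on the input at this output position is [7 4 4]. Elementwise product with the kernel and sum: 7·1 + 4·1 + 4·1.

15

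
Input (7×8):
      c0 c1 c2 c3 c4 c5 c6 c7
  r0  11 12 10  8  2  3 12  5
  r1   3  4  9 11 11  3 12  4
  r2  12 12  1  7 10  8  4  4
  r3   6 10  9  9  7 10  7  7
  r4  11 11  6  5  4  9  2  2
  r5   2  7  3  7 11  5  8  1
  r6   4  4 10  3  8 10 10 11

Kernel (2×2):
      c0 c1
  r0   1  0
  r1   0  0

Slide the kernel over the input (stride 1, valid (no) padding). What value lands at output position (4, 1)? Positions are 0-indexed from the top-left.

The receptive field on the input at this output position is [11 6 / 7 3]. Elementwise product with the kernel and sum: 11·1.

11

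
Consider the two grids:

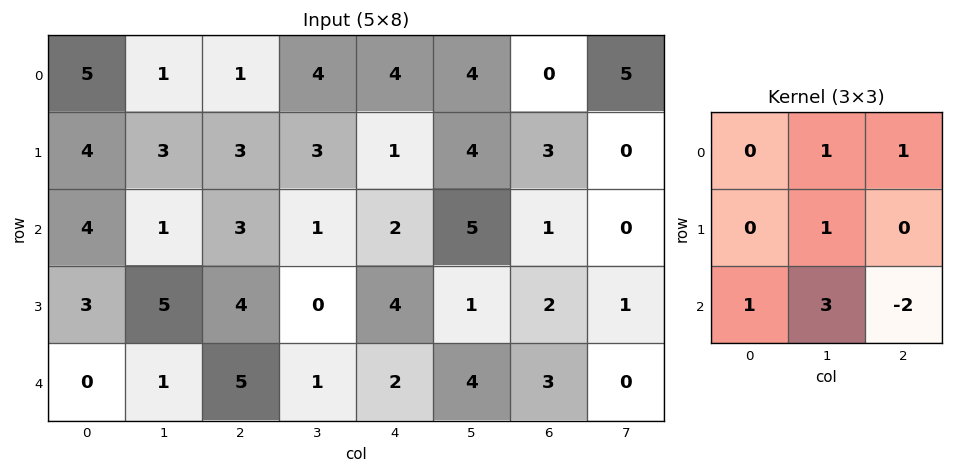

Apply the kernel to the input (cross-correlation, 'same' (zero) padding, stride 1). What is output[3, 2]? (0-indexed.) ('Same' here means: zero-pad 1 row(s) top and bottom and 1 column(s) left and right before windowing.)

The receptive field on the zero-padded input at this output position is [1 3 1 / 5 4 0 / 1 5 1]. Elementwise product with the kernel and sum: 3·1 + 1·1 + 4·1 + 1·1 + 5·3 + 1·-2.

22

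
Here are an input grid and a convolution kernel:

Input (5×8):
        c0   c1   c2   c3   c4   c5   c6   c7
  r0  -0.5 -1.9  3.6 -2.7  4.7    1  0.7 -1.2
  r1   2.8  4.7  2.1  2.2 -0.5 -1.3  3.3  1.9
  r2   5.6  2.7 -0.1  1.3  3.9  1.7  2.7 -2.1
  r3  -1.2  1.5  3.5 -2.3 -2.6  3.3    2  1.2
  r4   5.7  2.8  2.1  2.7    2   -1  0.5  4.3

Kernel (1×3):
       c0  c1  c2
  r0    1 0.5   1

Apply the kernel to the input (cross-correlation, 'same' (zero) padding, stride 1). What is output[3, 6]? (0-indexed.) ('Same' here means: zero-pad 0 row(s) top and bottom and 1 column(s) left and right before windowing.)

5.5

The receptive field on the zero-padded input at this output position is [3.3 2 1.2]. Elementwise product with the kernel and sum: 3.3·1 + 2·0.5 + 1.2·1.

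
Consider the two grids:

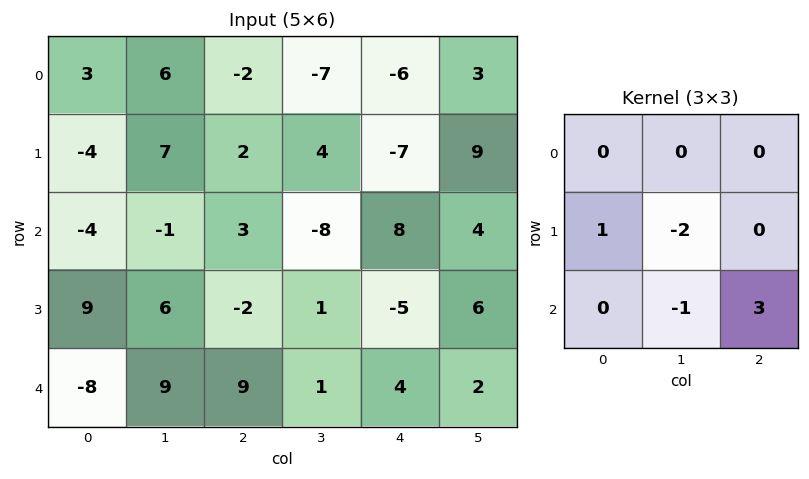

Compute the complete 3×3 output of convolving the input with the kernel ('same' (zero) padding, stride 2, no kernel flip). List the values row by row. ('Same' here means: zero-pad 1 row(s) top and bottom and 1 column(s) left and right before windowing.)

Output[0,0]: The receptive field on the zero-padded input at this output position is [0 0 0 / 0 3 6 / 0 -4 7]. Elementwise product with the kernel and sum: 0·1 + 3·-2 + -4·-1 + 7·3.

19 20 39
17 -2 -1
16 -9 -7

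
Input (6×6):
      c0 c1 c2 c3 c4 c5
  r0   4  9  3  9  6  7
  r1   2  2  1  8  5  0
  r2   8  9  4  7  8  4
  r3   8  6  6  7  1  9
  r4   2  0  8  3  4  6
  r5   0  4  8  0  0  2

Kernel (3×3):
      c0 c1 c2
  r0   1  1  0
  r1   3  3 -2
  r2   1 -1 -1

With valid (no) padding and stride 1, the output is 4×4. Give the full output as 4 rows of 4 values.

Output[0,0]: The receptive field on the input at this output position is [4 9 3 / 2 2 1 / 8 9 4]. Elementwise product with the kernel and sum: 4·1 + 9·1 + 2·3 + 2·3 + 1·-2 + 8·1 + 9·-1 + 4·-1.

18 3 18 49
43 21 24 47
41 24 49 14
-8 26 46 15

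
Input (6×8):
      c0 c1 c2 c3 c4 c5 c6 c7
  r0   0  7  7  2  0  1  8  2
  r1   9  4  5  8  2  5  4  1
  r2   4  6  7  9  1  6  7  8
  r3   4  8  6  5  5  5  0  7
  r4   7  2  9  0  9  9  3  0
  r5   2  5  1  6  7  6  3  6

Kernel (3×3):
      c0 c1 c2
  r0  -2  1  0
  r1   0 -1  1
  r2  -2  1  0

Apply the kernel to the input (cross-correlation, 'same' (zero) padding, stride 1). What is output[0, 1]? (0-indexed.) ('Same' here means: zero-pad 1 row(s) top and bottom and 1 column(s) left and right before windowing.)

The receptive field on the zero-padded input at this output position is [0 0 0 / 0 7 7 / 9 4 5]. Elementwise product with the kernel and sum: 0·-2 + 0·1 + 7·-1 + 7·1 + 9·-2 + 4·1.

-14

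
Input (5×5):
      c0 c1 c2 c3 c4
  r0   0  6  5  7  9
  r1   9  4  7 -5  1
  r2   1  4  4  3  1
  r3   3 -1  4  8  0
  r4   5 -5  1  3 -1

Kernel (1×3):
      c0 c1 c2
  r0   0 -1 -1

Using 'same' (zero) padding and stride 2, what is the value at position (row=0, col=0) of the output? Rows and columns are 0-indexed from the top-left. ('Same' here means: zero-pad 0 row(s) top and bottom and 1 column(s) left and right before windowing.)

-6

The receptive field on the zero-padded input at this output position is [0 0 6]. Elementwise product with the kernel and sum: 0·-1 + 6·-1.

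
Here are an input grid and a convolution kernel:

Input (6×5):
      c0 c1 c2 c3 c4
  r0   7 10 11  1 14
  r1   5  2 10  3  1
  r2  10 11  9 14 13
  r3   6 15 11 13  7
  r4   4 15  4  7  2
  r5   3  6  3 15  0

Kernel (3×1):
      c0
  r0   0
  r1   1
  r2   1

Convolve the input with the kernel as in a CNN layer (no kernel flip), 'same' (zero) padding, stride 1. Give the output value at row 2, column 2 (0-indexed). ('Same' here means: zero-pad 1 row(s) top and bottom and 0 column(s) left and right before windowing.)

20

The receptive field on the zero-padded input at this output position is [10 / 9 / 11]. Elementwise product with the kernel and sum: 9·1 + 11·1.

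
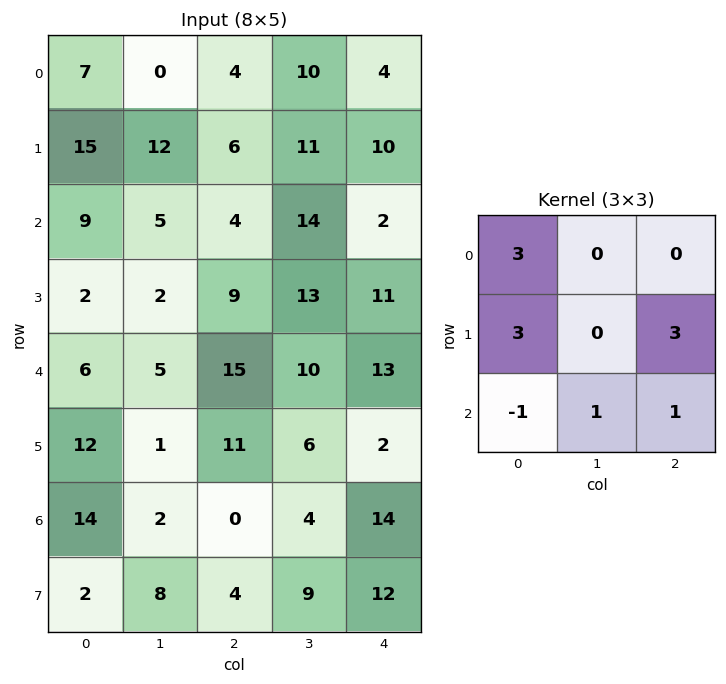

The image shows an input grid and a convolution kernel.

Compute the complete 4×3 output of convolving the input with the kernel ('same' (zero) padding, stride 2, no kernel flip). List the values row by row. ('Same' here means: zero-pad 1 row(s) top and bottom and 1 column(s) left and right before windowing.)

Output[0,0]: The receptive field on the zero-padded input at this output position is [0 0 0 / 0 7 0 / 0 15 12]. Elementwise product with the kernel and sum: 0·3 + 0·3 + 0·3 + 0·-1 + 15·1 + 12·1.

27 35 29
19 113 73
28 67 65
16 26 33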